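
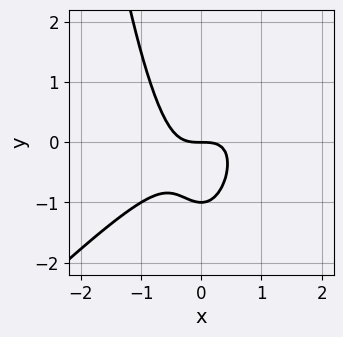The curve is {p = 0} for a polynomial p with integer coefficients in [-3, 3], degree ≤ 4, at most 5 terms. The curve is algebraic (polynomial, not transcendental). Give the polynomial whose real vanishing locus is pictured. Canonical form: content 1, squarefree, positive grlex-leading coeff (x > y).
1. Degree: the shape is more complex than any degree-2 curve, so deg p = 3.
2. Against the integer gridlines: the y-axis gridline crossings are at y ∈ {-1, 0}; it meets the x-axis at x = 0 (among the integer gridlines).
3. Assembling these constraints gives the stated polynomial.

3*x^3 - 3*x^2*y + 2*y^2 + 2*y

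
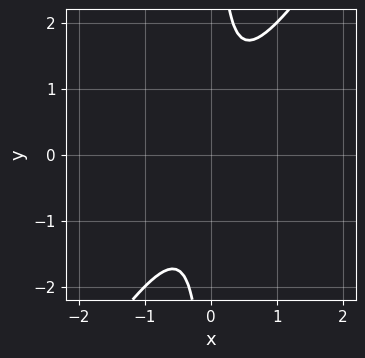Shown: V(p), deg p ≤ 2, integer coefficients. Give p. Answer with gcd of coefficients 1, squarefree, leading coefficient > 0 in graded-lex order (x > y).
3*x^2 - 2*x*y + 1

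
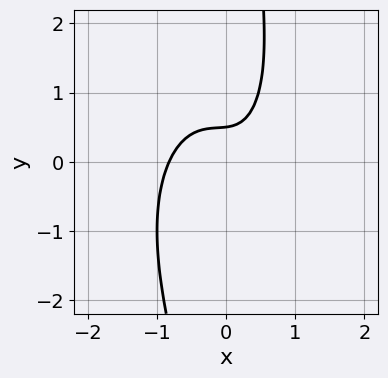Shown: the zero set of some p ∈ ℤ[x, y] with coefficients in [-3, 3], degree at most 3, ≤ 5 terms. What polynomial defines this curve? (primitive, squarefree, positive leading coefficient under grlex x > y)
3*x^3 + x*y^2 + x^2 - 2*y + 1

First, the degree is 3 — a generic line meets the curve in up to 3 points.
Finally, putting this together gives p.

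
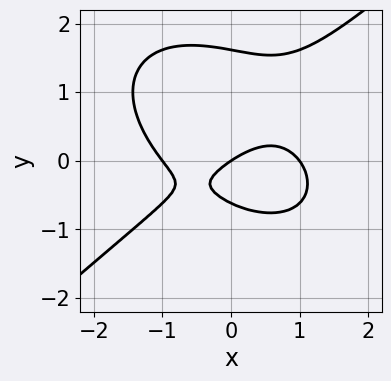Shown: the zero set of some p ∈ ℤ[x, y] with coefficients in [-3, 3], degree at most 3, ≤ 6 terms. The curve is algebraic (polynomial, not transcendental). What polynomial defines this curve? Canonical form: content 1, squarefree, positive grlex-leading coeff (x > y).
2*x^3 - 3*y^3 + 3*y^2 - 2*x + 3*y

(a) The degree is 3 — the shape is more complex than any degree-2 curve.
(b) Against the integer gridlines: among the integer gridlines, it crosses the x-axis at x ∈ {-1, 0, 1}; it meets the y-axis at y = 0 (among the integer gridlines).
(c) The integer polynomial consistent with all of this is the stated p.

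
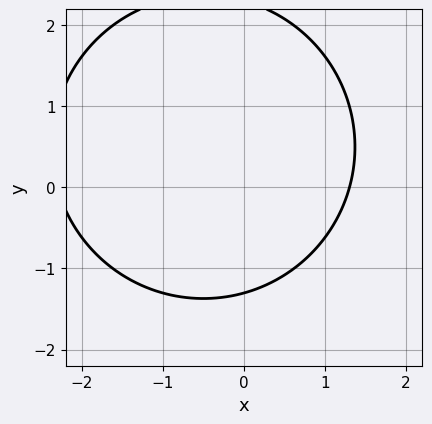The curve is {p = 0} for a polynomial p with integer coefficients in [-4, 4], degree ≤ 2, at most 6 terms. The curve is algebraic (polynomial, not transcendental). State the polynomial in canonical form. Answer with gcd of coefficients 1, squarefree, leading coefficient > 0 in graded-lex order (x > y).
x^2 + y^2 + x - y - 3

Degree: the shape is more complex than any degree-1 curve, so deg p = 2.
Putting this together gives p.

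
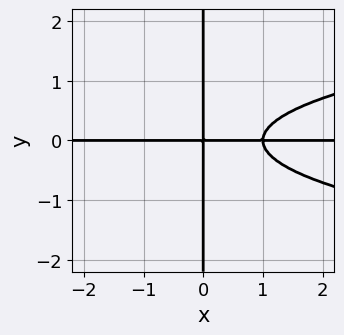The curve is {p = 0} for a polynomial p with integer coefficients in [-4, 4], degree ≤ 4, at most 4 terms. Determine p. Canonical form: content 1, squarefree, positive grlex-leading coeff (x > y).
2*x*y^3 - x^2*y + x*y

First, deg p = 4. No degree-3 curve has this shape.
Then, against the integer gridlines: the visible y-axis segment lies entirely on the curve; every point of the x-axis in the box is on the curve.
Finally, solving for integer coefficients yields p as stated.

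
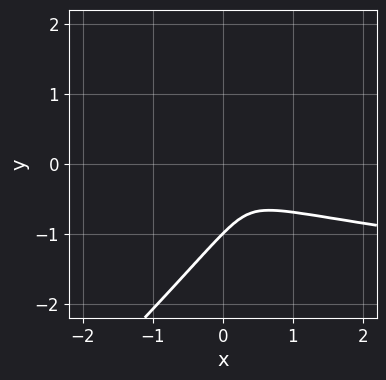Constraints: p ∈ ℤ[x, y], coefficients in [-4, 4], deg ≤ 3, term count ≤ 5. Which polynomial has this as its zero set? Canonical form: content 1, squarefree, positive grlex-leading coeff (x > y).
First, degree: a generic line meets the curve in up to 3 points, so deg p = 3.
Then, reading off the gridlines: one y-axis crossing is at y = -1.
Finally, putting this together gives p.

3*x*y^2 - 3*y^3 - x^2 - 3*y^2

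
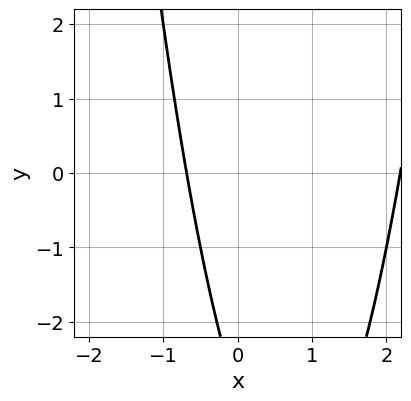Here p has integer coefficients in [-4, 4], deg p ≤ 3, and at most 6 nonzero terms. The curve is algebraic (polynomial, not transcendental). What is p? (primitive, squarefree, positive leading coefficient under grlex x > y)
2*x^2 - 3*x - y - 3

1. The degree is 2 — the shape is more complex than any degree-1 curve.
2. From the axis intercepts and sections: the curve avoids every integer y-axis point in the box.
3. Solving for integer coefficients yields p as stated.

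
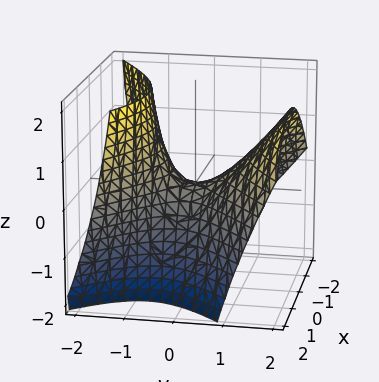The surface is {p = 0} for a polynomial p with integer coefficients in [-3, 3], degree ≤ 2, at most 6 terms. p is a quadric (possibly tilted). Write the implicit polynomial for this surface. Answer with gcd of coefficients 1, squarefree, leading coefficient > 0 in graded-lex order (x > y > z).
2*x^2 - x*z - 3*y^2 + 2*y*z + 3*z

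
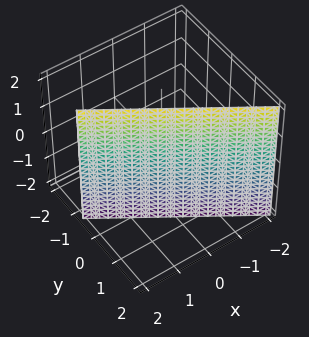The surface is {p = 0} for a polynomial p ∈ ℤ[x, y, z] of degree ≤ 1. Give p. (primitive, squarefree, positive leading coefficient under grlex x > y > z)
deg p = 1. The surface is flat (a plane).
From the axis intercepts and sections: one x-axis crossing is at x = 1; the surface avoids every integer z-axis point in the box.
These observations pin down the coefficients.

2*x + 3*y - 2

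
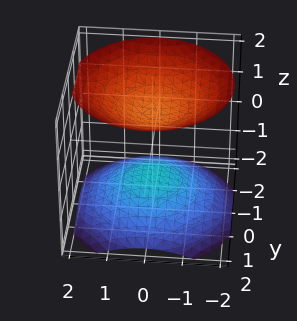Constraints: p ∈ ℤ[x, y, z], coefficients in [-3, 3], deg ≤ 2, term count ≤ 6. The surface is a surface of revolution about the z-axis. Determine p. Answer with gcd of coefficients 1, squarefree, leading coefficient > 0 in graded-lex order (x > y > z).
(a) I count 2 distinct pieces. They look like related sheets of one shape, so recover p as a whole.
(b) deg p = 2. The shape is more complex than any degree-1 surface.
(c) By symmetry, the z-axis is an axis of rotation, so x and y enter only as x² + y².
(d) Observable constraints: the z-axis gridline crossings are at z ∈ {-1, 1}; it misses every integer gridline on the y-axis; no x-intercept at any integer in the box.
(e) Putting this together gives p.

2*x^2 + 2*y^2 - 3*z^2 + 3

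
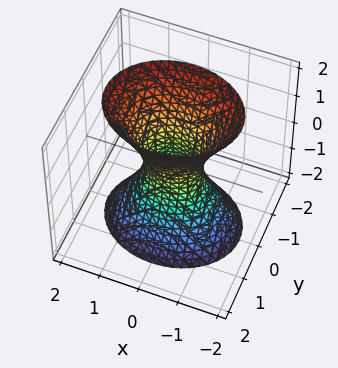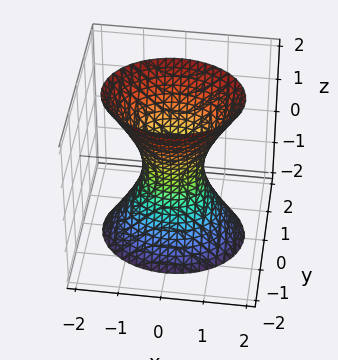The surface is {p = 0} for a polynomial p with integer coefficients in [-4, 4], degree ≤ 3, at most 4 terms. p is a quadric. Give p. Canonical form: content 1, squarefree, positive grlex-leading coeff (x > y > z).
2*x^2 + 3*y^2 - z^2 - 1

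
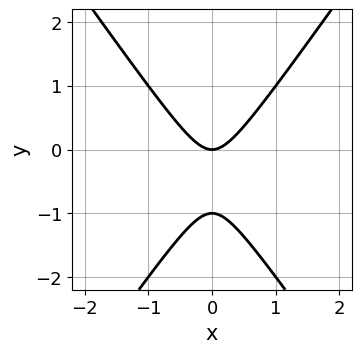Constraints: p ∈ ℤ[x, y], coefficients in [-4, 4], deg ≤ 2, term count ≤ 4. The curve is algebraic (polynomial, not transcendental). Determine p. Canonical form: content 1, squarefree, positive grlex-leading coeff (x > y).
2*x^2 - y^2 - y

1. The degree is 2 — a generic line meets the curve in up to 2 points.
2. Symmetries: it's symmetric under x → −x, forcing even powers of x.
3. Checking where it meets the axes: it crosses the x-axis at the gridline x = 0; the y-axis gridline crossings are at y ∈ {-1, 0}.
4. The integer polynomial consistent with all of this is the stated p.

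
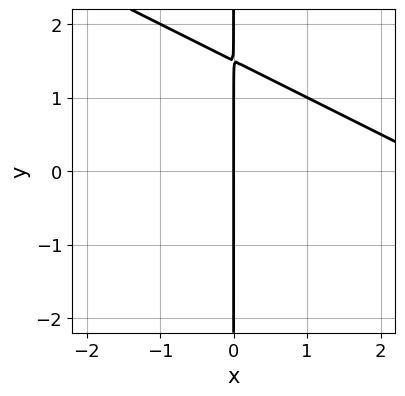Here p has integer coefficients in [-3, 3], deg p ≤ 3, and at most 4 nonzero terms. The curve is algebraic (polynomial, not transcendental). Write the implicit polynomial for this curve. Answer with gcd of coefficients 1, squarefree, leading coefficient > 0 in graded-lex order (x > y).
x^2 + 2*x*y - 3*x

1. The degree is 2 — the shape is more complex than any degree-1 curve.
2. Observable constraints: every point of the y-axis in the box is on the curve; one x-axis crossing is at x = 0.
3. The integer polynomial consistent with all of this is the stated p.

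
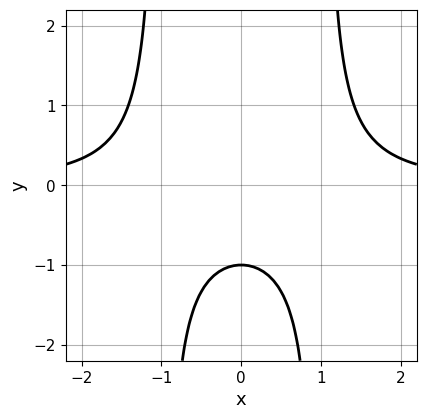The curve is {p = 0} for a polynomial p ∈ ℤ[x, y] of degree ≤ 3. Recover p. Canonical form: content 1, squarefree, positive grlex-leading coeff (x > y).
x^2*y - y - 1

First, deg p = 3. No degree-2 curve has this shape.
Then, symmetries: the x ↦ −x reflection is a symmetry, so x appears only in even powers.
Next, checking where it meets the axes: it crosses the y-axis at the gridline y = -1; no x-intercept at any integer in the box.
Finally, matching integer coefficients to the picture gives p.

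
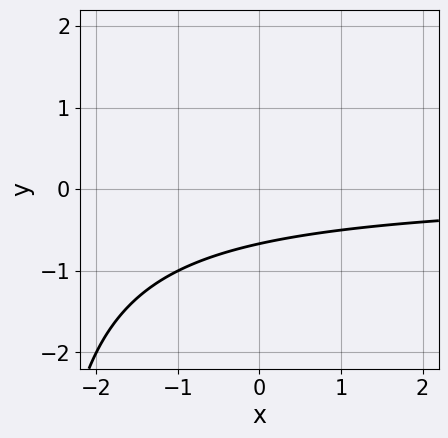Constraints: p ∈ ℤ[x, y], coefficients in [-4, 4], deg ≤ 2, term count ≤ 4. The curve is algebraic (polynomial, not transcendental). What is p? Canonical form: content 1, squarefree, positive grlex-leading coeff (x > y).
Degree: the shape is more complex than any degree-1 curve, so deg p = 2.
Checking where it meets the axes: the curve avoids every integer x-axis point in the box.
Assembling these constraints gives the stated polynomial.

x*y + 3*y + 2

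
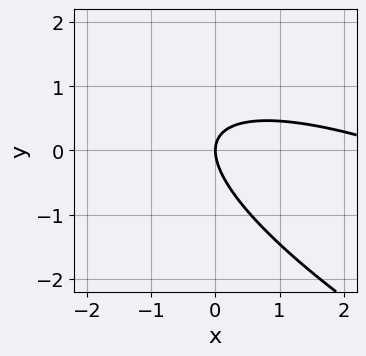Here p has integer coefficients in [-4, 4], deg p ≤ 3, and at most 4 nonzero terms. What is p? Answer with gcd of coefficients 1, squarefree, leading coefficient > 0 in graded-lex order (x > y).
First, the degree is 2 — no degree-1 curve has this shape.
Then, checking where it meets the axes: one x-axis crossing is at x = 0; one y-axis crossing is at y = 0.
Finally, these observations pin down the coefficients.

x^2 + 3*x*y + 3*y^2 - 3*x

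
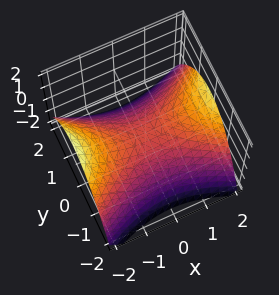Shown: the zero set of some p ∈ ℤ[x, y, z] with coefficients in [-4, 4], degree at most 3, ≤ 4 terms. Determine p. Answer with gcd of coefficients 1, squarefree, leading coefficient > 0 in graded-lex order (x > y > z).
x^2 - 2*y^2 - 3*z

Degree: a saddle surface; a quadric, so deg p = 2.
Symmetries: the x ↦ −x reflection is a symmetry, so x appears only in even powers; it's symmetric under y → −y, forcing even powers of y.
Checking where it meets the axes: it meets the y-axis at y = 0 (among the integer gridlines); it meets the z-axis at z = 0 (among the integer gridlines); it crosses the x-axis at the gridline x = 0.
Assembling these constraints gives the stated polynomial.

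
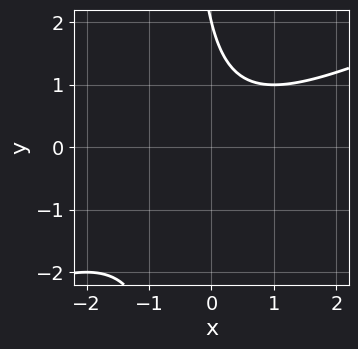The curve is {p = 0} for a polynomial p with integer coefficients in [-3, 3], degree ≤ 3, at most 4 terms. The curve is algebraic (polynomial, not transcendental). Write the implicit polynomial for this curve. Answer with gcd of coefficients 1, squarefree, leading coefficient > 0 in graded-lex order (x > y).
(a) deg p = 2.
(b) Reading off the gridlines: it misses every integer gridline on the x-axis; it meets the y-axis at y = 2 (among the integer gridlines).
(c) Putting this together gives p.

x^2 - 2*x*y - y + 2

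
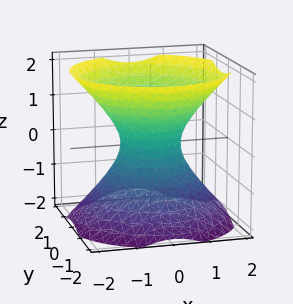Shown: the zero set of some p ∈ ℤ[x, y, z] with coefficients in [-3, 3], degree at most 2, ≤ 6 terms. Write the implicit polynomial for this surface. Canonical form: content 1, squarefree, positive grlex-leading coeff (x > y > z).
3*x^2 + 3*y^2 - 3*z^2 - 2

The degree is 2 — an hourglass — one-sheet hyperboloid; a quadric.
By symmetry, the z-axis is an axis of rotation, so x and y enter only as x² + y²; it's symmetric under z → −z, forcing even powers of z.
From the visible intercepts: the surface avoids every integer z-axis point in the box; a circular section at z = -1 has radius between 1 and 2.
These observations pin down the coefficients.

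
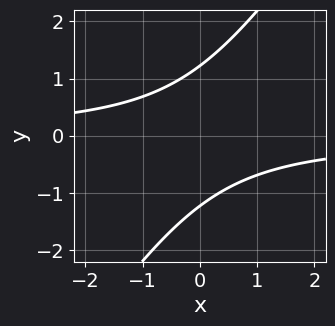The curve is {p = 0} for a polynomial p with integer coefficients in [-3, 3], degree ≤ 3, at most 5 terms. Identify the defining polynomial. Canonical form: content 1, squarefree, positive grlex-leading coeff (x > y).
3*x*y - 2*y^2 + 3

(a) deg p = 2. A generic line meets the curve in up to 2 points.
(b) From the axis intercepts and sections: it misses every integer gridline on the x-axis.
(c) Assembling these constraints gives the stated polynomial.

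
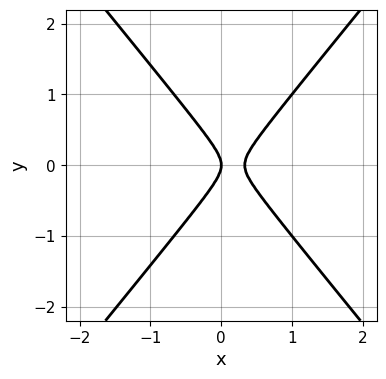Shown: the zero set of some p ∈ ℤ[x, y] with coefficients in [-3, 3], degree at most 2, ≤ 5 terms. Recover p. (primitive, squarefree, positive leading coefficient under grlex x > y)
First, the degree is 2 — no degree-1 curve has this shape.
Then, symmetries: the y ↦ −y reflection is a symmetry, so y appears only in even powers.
Next, observable constraints: it crosses the x-axis at the gridline x = 0; it crosses the y-axis at the gridline y = 0.
Finally, fitting integer coefficients to these (and the overall shape) gives p.

3*x^2 - 2*y^2 - x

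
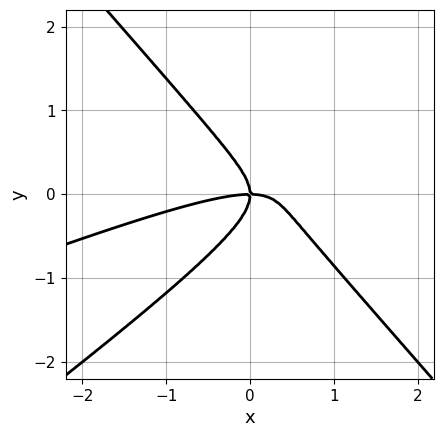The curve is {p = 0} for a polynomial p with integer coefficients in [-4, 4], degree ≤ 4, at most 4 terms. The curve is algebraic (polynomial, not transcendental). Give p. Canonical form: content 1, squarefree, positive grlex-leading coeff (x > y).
Degree: a generic line meets the curve in up to 3 points, so deg p = 3.
From the axis intercepts and sections: it crosses the y-axis at the gridline y = 0; one x-axis crossing is at x = 0.
Fitting integer coefficients to these (and the overall shape) gives p.

x^3 - 3*x^2*y + 3*y^3 + 2*x*y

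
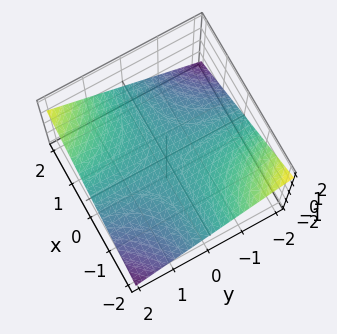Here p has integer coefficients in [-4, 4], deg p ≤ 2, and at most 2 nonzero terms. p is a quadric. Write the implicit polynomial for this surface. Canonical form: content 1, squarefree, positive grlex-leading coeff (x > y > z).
x*y - 3*z

1. The degree is 2 — a hyperbolic paraboloid; a quadric.
2. Checking where it meets the axes: every point of the y-axis in the box is on the surface; every point of the x-axis in the box is on the surface; one z-axis crossing is at z = 0.
3. These observations pin down the coefficients.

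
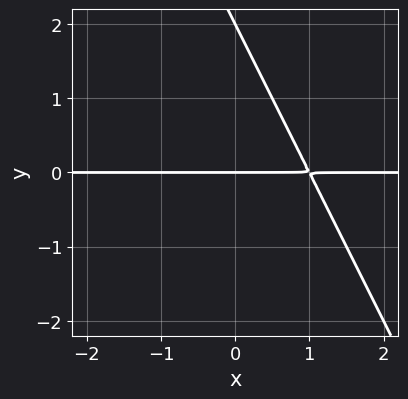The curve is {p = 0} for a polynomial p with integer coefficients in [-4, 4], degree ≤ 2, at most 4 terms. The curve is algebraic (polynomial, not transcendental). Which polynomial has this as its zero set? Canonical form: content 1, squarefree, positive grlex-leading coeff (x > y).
First, degree: no degree-1 curve has this shape, so deg p = 2.
Next, from the visible intercepts: the y-axis gridline crossings are at y ∈ {0, 2}; every point of the x-axis in the box is on the curve.
Finally, solving for integer coefficients yields p as stated.

2*x*y + y^2 - 2*y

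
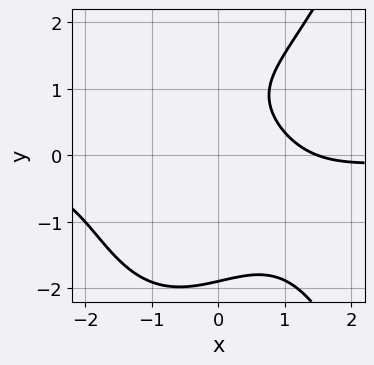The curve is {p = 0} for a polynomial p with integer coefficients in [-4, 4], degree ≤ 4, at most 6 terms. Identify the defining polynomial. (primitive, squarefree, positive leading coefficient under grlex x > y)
x^3*y - y^3 + 2*x + 2*y - 3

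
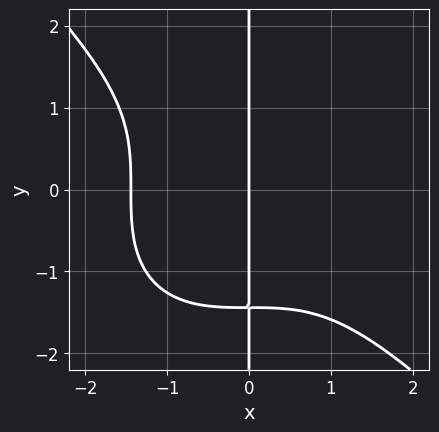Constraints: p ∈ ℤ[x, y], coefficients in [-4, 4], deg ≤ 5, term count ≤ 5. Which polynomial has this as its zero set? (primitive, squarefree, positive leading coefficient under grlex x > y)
x^4 + x*y^3 + 3*x

1. deg p = 4. A generic line meets the curve in up to 4 points.
2. Against the integer gridlines: the visible y-axis segment lies entirely on the curve; it crosses the x-axis at the gridline x = 0.
3. Assembling these constraints gives the stated polynomial.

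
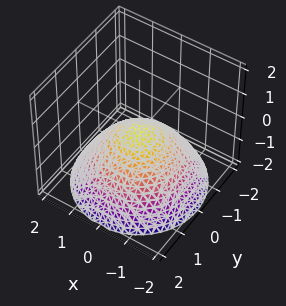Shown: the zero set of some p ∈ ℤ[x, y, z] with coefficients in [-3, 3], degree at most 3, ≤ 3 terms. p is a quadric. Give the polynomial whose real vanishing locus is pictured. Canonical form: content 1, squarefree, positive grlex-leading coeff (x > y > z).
First, the degree is 2 — a paraboloid; a quadric.
Next, symmetries: the surface is invariant under rotation about z: p = q(x² + y², z).
Next, reading off the gridlines: it meets the z-axis at z = 0 (among the integer gridlines); one y-axis crossing is at y = 0.
Finally, fitting integer coefficients to these (and the overall shape) gives p.

x^2 + y^2 + 2*z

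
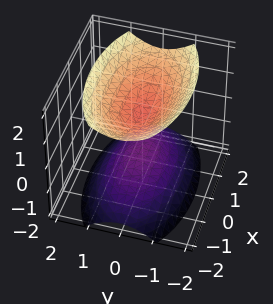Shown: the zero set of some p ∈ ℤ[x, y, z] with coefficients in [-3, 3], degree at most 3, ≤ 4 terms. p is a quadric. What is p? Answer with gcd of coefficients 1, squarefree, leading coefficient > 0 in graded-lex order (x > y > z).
x^2 + 3*y^2 - 2*z^2 + 1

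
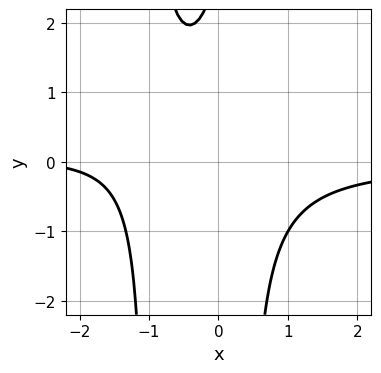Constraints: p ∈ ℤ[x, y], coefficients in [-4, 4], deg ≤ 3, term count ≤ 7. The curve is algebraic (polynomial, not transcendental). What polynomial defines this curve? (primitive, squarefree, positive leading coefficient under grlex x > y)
Degree: a generic line meets the curve in up to 3 points, so deg p = 3.
Checking where it meets the axes: the curve avoids every integer x-axis point in the box; the curve avoids every integer y-axis point in the box.
Putting this together gives p.

3*x^2*y + 2*x*y + x - y + 3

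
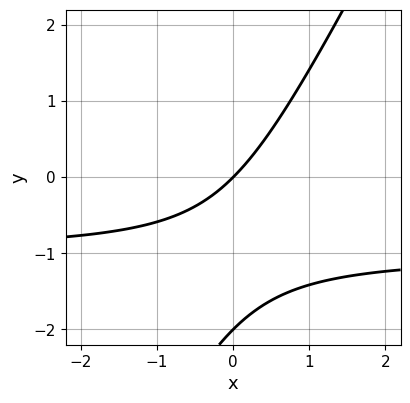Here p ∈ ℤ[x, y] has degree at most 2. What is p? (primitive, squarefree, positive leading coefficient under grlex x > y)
2*x*y - y^2 + 2*x - 2*y

(a) deg p = 2. No degree-1 curve has this shape.
(b) Reading off the gridlines: among the integer gridlines, it crosses the y-axis at y ∈ {-2, 0}; it crosses the x-axis at the gridline x = 0.
(c) Matching integer coefficients to the picture gives p.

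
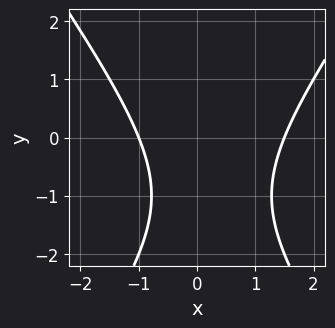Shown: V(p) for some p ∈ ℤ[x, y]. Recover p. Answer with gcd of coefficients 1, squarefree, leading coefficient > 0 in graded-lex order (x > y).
2*x^2 - y^2 - x - 2*y - 3

1. The degree is 2 — no degree-1 curve has this shape.
2. Checking where it meets the axes: it crosses the x-axis at the gridline x = -1; the curve avoids every integer y-axis point in the box.
3. The integer polynomial consistent with all of this is the stated p.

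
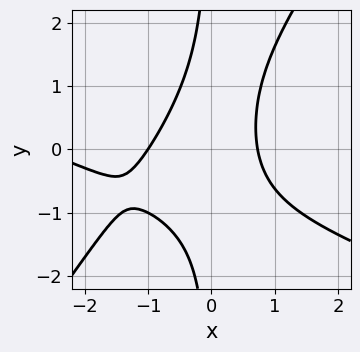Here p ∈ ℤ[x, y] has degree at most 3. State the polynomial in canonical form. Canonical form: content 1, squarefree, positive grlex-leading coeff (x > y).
x^3 + 2*x^2*y - 2*x*y^2 + 3*x^2 - 2

First, degree: no degree-2 curve has this shape, so deg p = 3.
Next, against the integer gridlines: one x-axis crossing is at x = -1; no y-intercept at any integer in the box.
Finally, fitting integer coefficients to these (and the overall shape) gives p.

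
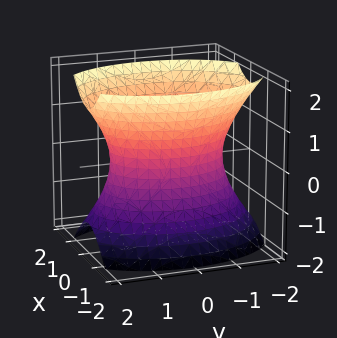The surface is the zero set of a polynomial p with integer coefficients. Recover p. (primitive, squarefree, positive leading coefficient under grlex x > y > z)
2*x^2 + y^2 - z^2 - 2

The degree is 2 — one connected sheet with a waist; a quadric.
Symmetries: the y ↦ −y reflection is a symmetry, so y appears only in even powers; the x ↦ −x reflection is a symmetry, so x appears only in even powers; the z ↦ −z reflection is a symmetry, so z appears only in even powers.
Against the integer gridlines: among the integer gridlines, it crosses the x-axis at x ∈ {-1, 1}; it misses every integer gridline on the z-axis.
Together with the visible shape, these determine p as stated.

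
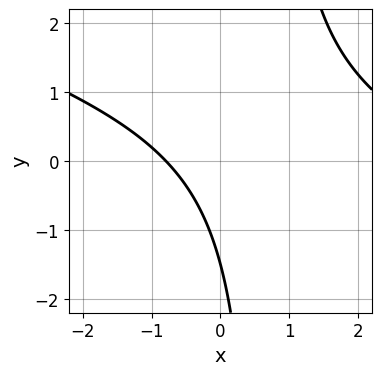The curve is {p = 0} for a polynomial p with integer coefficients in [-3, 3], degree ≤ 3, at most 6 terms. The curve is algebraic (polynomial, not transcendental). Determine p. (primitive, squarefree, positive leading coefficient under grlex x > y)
x^2 + 3*x*y - 3*x - 2*y - 3

First, degree: no degree-1 curve has this shape, so deg p = 2.
Finally, the integer polynomial consistent with all of this is the stated p.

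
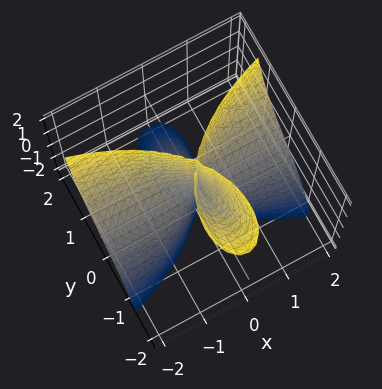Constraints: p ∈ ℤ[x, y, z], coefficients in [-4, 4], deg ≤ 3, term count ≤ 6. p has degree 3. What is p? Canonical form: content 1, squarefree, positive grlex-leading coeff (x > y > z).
3*x^2*y - 3*x^2*z + 2*y^3 + 2*y^2*z

First, the picture has 3 separate pieces. They look like related sheets of one shape, so recover p as a whole.
Then, degree: no degree-2 surface has this shape, so deg p = 3.
Next, from the visible intercepts: it meets the y-axis at y = 0 (among the integer gridlines); the visible z-axis segment lies entirely on the surface; every point of the x-axis in the box is on the surface.
Finally, fitting integer coefficients to these (and the overall shape) gives p.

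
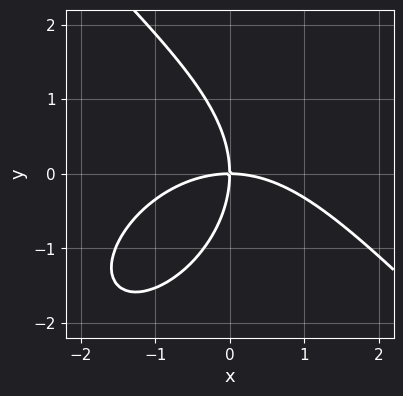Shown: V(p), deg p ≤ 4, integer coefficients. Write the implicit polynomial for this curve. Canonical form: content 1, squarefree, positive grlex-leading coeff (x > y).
1. deg p = 3. The shape is more complex than any degree-2 curve.
2. From the visible intercepts: one x-axis crossing is at x = 0; one y-axis crossing is at y = 0.
3. Assembling these constraints gives the stated polynomial.

x^3 + y^3 + 3*x*y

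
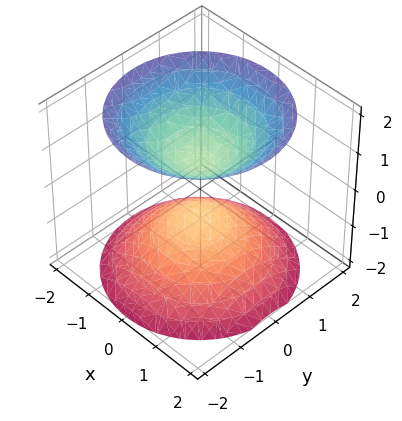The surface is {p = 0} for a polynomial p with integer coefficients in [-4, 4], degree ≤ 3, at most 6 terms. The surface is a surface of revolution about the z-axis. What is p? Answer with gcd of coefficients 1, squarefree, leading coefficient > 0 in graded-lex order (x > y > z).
2*x^2 + 2*y^2 - 2*z^2 + 1

1. The picture has 2 separate pieces. They look like related sheets of one shape, so recover p as a whole.
2. The degree is 2 — a generic line meets the surface in up to 2 points.
3. Symmetries: every cross-section ⟂ z is a circle, so x, y appear only via x² + y².
4. From the visible intercepts: no y-intercept at any integer in the box; a circular section at z = 2 has radius between 1 and 2; the surface avoids every integer x-axis point in the box.
5. These observations pin down the coefficients.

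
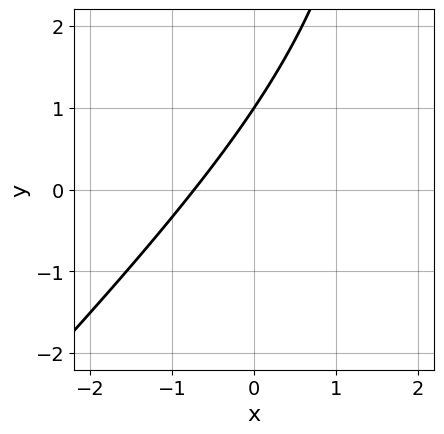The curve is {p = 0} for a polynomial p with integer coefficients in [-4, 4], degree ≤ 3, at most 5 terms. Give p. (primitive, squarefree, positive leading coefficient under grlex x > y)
First, deg p = 2.
Then, from the axis intercepts and sections: it crosses the y-axis at the gridline y = 1.
Finally, these observations pin down the coefficients.

x^2 - x*y - 2*x + 2*y - 2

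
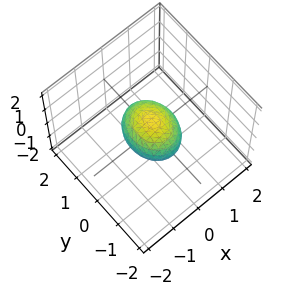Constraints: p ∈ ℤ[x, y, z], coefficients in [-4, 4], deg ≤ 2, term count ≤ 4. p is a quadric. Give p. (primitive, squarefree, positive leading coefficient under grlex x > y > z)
Degree: bounded and convex; a quadric, so deg p = 2.
Symmetries: mirror symmetry z ↦ −z ⇒ only even powers of z; mirror symmetry x ↦ −x ⇒ only even powers of x; mirror symmetry y ↦ −y ⇒ only even powers of y.
From the visible intercepts: the y-axis gridline crossings are at y ∈ {-1, 1}.
Matching integer coefficients to the picture gives p.

3*x^2 + 2*y^2 + 3*z^2 - 2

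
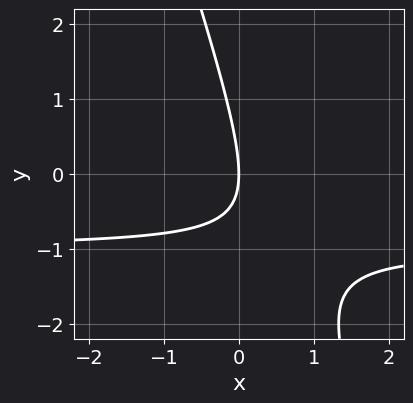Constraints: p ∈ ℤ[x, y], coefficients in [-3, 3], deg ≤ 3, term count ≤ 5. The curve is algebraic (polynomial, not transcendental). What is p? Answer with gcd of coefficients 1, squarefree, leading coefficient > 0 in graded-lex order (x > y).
3*x*y + y^2 + 3*x

The degree is 2 — no degree-1 curve has this shape.
Observable constraints: it crosses the y-axis at the gridline y = 0; it crosses the x-axis at the gridline x = 0.
Fitting integer coefficients to these (and the overall shape) gives p.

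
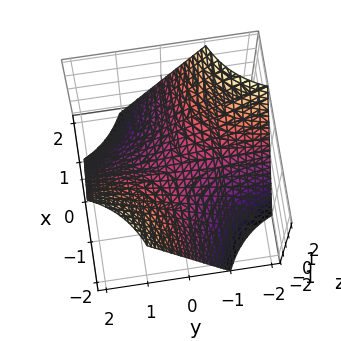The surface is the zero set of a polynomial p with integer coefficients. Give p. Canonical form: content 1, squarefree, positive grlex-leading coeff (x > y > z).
x*y + z

1. deg p = 2. A saddle surface; a quadric.
2. From the visible intercepts: every point of the y-axis in the box is on the surface; every point of the x-axis in the box is on the surface.
3. Putting this together gives p.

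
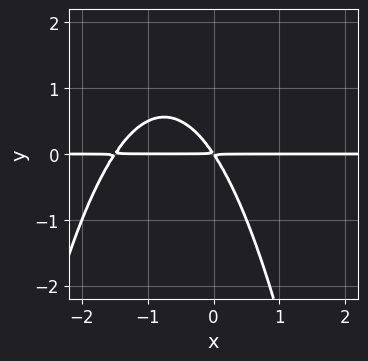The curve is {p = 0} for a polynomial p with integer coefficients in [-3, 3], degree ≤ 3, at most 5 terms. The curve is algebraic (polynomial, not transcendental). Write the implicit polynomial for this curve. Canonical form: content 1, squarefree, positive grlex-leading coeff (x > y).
2*x^2*y + 3*x*y + 2*y^2

First, deg p = 3.
Next, against the integer gridlines: every point of the x-axis in the box is on the curve.
Finally, fitting integer coefficients to these (and the overall shape) gives p.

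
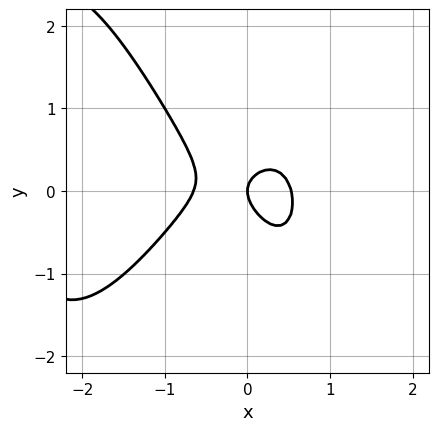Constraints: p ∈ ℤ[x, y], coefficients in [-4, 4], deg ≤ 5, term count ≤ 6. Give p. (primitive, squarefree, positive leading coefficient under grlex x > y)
x^4 + 3*x^3 + x*y + 2*y^2 - x

(a) Degree: a generic line meets the curve in up to 4 points, so deg p = 4.
(b) Observable constraints: it meets the y-axis at y = 0 (among the integer gridlines); it crosses the x-axis at the gridline x = 0.
(c) Matching integer coefficients to the picture gives p.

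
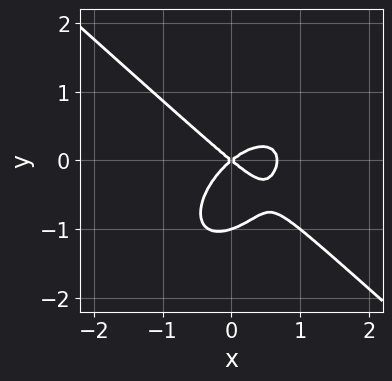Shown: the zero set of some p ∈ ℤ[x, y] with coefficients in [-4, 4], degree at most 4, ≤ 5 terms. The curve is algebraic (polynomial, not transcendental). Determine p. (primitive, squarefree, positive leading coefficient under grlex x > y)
3*x^3 - x*y^2 + 3*y^3 - 2*x^2 + 3*y^2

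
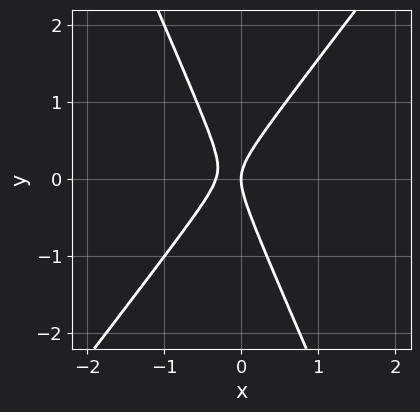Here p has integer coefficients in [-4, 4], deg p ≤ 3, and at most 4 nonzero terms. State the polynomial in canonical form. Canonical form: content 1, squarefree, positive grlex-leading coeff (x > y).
3*x^2 - x*y - y^2 + x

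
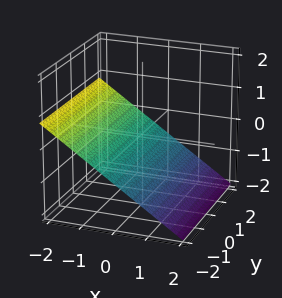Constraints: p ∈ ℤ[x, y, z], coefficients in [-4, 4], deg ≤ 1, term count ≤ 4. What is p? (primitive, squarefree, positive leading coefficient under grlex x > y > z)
The degree is 1 — every cross-section is a straight line — this is a plane.
Observable constraints: no y-intercept at any integer in the box; it crosses the x-axis at the gridline x = -1.
Together with the visible shape, these determine p as stated.

2*x + 3*z + 2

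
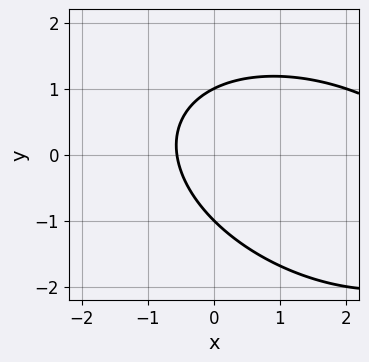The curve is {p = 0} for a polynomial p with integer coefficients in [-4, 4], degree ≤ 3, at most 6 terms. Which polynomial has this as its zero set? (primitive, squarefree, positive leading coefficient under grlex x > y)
First, the degree is 2 — a generic line meets the curve in up to 2 points.
Then, checking where it meets the axes: the y-axis gridline crossings are at y ∈ {-1, 1}.
Finally, these observations pin down the coefficients.

x^2 + x*y + 2*y^2 - 3*x - 2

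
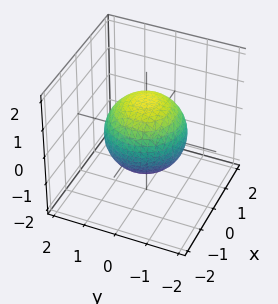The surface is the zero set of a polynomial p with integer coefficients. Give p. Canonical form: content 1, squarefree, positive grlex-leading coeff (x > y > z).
1. The degree is 2 — bounded and convex; a quadric.
2. Symmetries: the z ↦ −z reflection is a symmetry, so z appears only in even powers; the surface is invariant under rotation about z: p = q(x² + y², z).
3. Against the integer gridlines: a circular section at z = -1 has radius between 0 and 1.
4. Matching integer coefficients to the picture gives p.

2*x^2 + 2*y^2 + 2*z^2 - 3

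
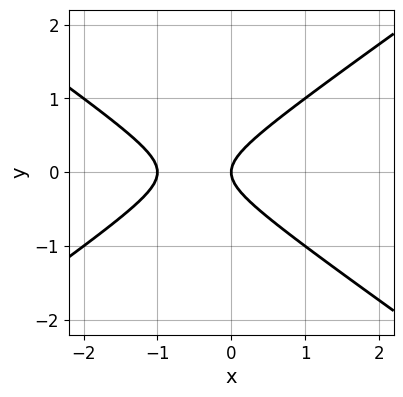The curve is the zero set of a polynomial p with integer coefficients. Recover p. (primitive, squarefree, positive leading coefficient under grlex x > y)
deg p = 2.
Symmetries: mirror symmetry y ↦ −y ⇒ only even powers of y.
Reading off the gridlines: it crosses the y-axis at the gridline y = 0; the x-axis gridline crossings are at x ∈ {-1, 0}.
Matching integer coefficients to the picture gives p.

x^2 - 2*y^2 + x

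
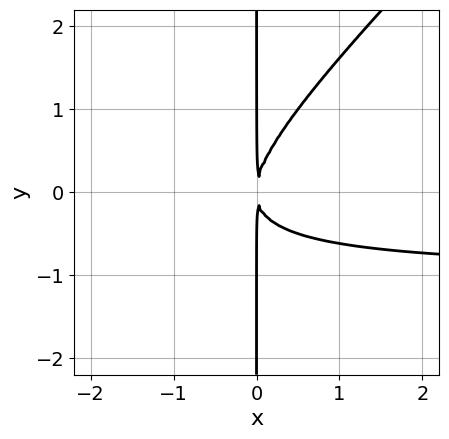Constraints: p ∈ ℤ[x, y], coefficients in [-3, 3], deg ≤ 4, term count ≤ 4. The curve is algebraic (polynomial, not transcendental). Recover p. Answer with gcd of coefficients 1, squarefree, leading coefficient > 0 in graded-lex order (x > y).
The degree is 3 — no degree-2 curve has this shape.
From the axis intercepts and sections: every point of the y-axis in the box is on the curve.
Solving for integer coefficients yields p as stated.

x^2*y - x*y^2 + x^2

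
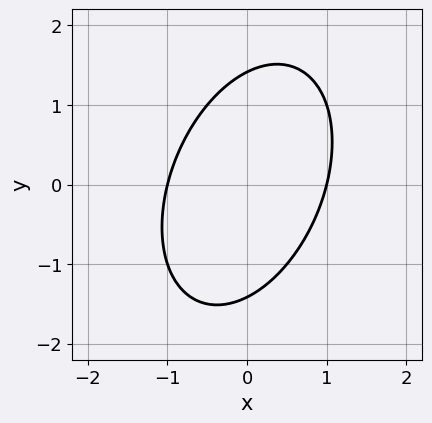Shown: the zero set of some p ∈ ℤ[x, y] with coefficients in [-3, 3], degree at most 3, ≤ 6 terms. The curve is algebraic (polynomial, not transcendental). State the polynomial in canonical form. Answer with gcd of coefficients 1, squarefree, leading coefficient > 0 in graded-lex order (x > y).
(a) deg p = 2. A generic line meets the curve in up to 2 points.
(b) From the axis intercepts and sections: among the integer gridlines, it crosses the x-axis at x ∈ {-1, 1}.
(c) Putting this together gives p.

2*x^2 - x*y + y^2 - 2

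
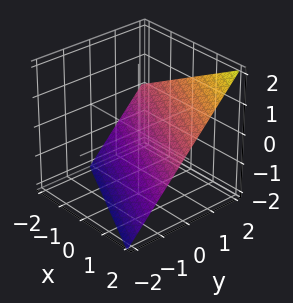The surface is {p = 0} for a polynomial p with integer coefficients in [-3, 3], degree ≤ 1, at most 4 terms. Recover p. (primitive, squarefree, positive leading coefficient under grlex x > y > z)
x + 2*y - 2*z - 2

First, degree: the surface is flat (a plane), so deg p = 1.
Next, from the visible intercepts: it meets the y-axis at y = 1 (among the integer gridlines); it meets the z-axis at z = -1 (among the integer gridlines).
Finally, the integer polynomial consistent with all of this is the stated p. Check: (2, 0, 0) on the x-axis lies on the surface, and p(2, 0, 0) = 0. ✓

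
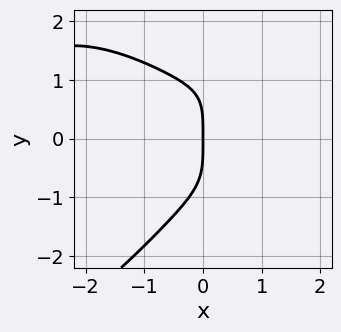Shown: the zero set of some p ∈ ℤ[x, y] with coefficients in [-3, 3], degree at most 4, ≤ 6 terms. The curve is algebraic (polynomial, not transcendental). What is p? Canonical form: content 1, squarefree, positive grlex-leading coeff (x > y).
First, degree: the shape is more complex than any degree-3 curve, so deg p = 4.
Then, observable constraints: it crosses the y-axis at the gridline y = 0; it meets the x-axis at x = 0 (among the integer gridlines).
Finally, matching integer coefficients to the picture gives p.

x^4 - x*y^3 + y^4 + 3*x^3 + 3*x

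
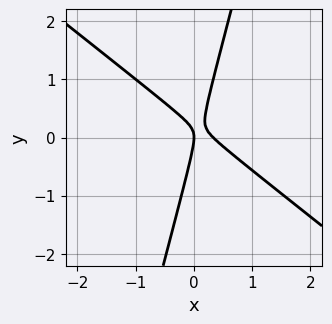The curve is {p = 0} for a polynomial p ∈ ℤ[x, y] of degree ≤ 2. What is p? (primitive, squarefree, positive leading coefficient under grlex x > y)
1. deg p = 2. The shape is more complex than any degree-1 curve.
2. Against the integer gridlines: it meets the x-axis at x = 0 (among the integer gridlines); it crosses the y-axis at the gridline y = 0.
3. Putting this together gives p.

3*x^2 + 3*x*y - y^2 - x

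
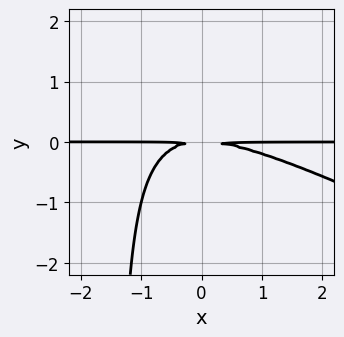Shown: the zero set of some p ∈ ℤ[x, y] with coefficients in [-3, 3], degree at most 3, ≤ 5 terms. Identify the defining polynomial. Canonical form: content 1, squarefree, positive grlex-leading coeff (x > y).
x^2*y + 2*x*y^2 + 3*y^2

Degree: a generic line meets the curve in up to 3 points, so deg p = 3.
From the visible intercepts: the visible x-axis segment lies entirely on the curve.
Assembling these constraints gives the stated polynomial.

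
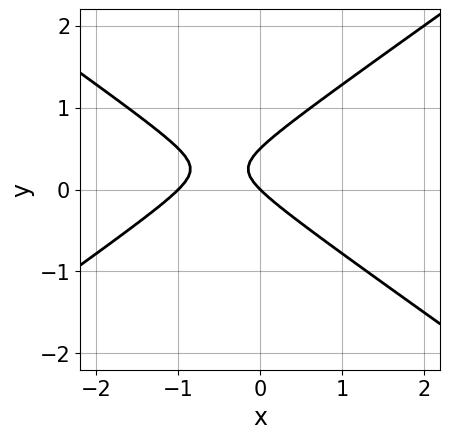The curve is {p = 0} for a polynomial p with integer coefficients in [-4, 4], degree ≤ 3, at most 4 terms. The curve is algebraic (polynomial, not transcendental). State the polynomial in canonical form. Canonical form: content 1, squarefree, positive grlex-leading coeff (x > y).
x^2 - 2*y^2 + x + y

First, degree: a generic line meets the curve in up to 2 points, so deg p = 2.
Then, observable constraints: the x-axis gridline crossings are at x ∈ {-1, 0}; it meets the y-axis at y = 0 (among the integer gridlines).
Finally, solving for integer coefficients yields p as stated.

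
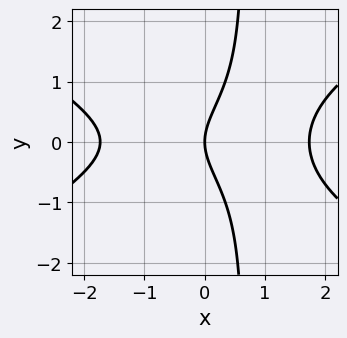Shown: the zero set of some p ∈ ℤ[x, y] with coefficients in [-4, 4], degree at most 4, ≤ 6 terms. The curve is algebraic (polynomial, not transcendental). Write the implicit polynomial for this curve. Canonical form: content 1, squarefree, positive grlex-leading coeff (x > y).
First, the degree is 3 — the shape is more complex than any degree-2 curve.
Then, symmetries: the y ↦ −y reflection is a symmetry, so y appears only in even powers.
Next, from the visible intercepts: it crosses the x-axis at the gridline x = 0; one y-axis crossing is at y = 0.
Finally, assembling these constraints gives the stated polynomial.

x^3 - 3*x*y^2 + 2*y^2 - 3*x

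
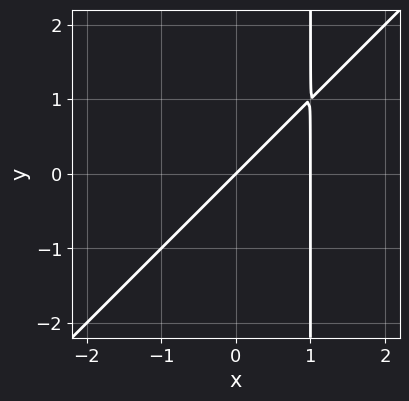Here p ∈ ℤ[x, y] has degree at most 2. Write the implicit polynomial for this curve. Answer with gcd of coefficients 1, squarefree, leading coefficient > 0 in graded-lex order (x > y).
x^2 - x*y - x + y

1. Degree: no degree-1 curve has this shape, so deg p = 2.
2. From the visible intercepts: the x-axis gridline crossings are at x ∈ {0, 1}; it crosses the y-axis at the gridline y = 0.
3. Together with the visible shape, these determine p as stated.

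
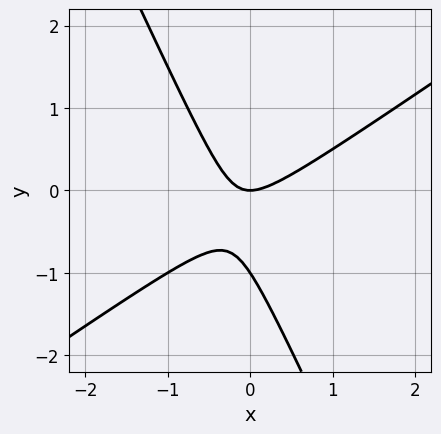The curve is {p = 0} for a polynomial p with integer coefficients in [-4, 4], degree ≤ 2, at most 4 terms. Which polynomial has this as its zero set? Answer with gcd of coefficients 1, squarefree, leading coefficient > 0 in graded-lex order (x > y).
deg p = 2.
From the axis intercepts and sections: it crosses the x-axis at the gridline x = 0; the y-axis gridline crossings are at y ∈ {-1, 0}.
These observations pin down the coefficients.

3*x^2 - 3*x*y - 2*y^2 - 2*y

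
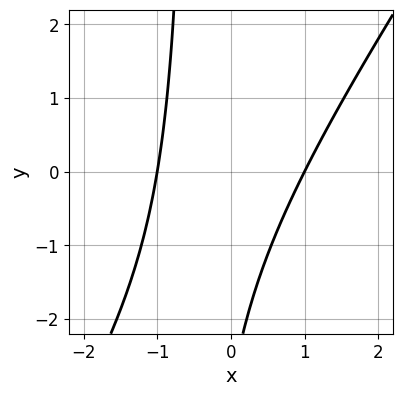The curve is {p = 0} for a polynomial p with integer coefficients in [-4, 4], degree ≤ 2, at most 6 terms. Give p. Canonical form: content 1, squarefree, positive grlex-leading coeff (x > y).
(a) The degree is 2 — the shape is more complex than any degree-1 curve.
(b) Against the integer gridlines: among the integer gridlines, it crosses the x-axis at x ∈ {-1, 1}; no y-intercept at any integer in the box.
(c) Assembling these constraints gives the stated polynomial.

3*x^2 - 2*x*y - y - 3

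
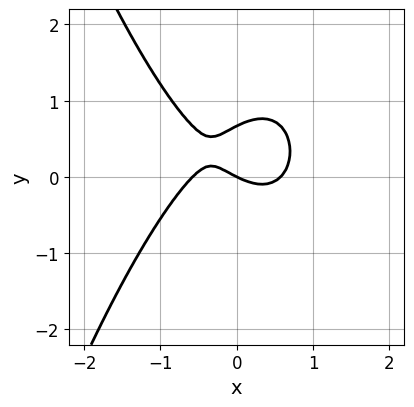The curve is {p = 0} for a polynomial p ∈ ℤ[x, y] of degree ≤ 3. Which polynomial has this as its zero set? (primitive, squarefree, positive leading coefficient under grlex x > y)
3*x^3 + 3*y^2 - x - 2*y

First, the degree is 3 — no degree-2 curve has this shape.
Next, from the axis intercepts and sections: it meets the y-axis at y = 0 (among the integer gridlines); it meets the x-axis at x = 0 (among the integer gridlines).
Finally, matching integer coefficients to the picture gives p.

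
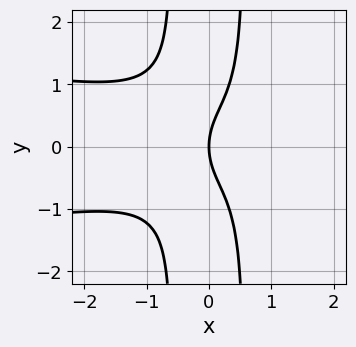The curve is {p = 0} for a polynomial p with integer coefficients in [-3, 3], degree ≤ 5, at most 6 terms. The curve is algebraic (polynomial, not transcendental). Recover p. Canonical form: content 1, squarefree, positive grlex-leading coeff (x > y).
3*x^2*y^2 + x^3 - y^2 + 2*x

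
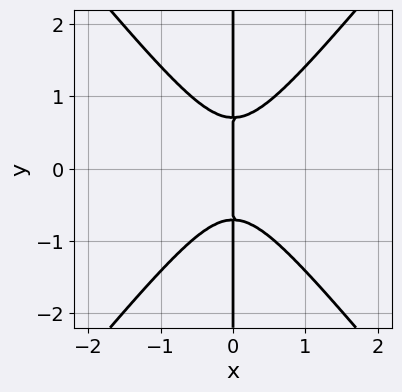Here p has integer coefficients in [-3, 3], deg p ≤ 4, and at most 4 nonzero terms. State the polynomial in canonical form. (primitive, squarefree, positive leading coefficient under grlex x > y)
Degree: a generic line meets the curve in up to 3 points, so deg p = 3.
Symmetries: it's symmetric under y → −y, forcing even powers of y.
From the visible intercepts: the visible y-axis segment lies entirely on the curve; one x-axis crossing is at x = 0.
Putting this together gives p.

3*x^3 - 2*x*y^2 + x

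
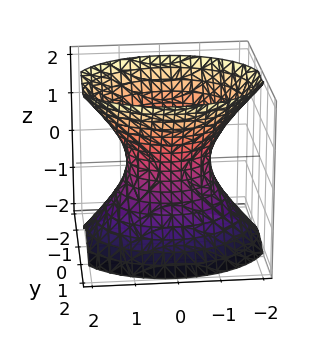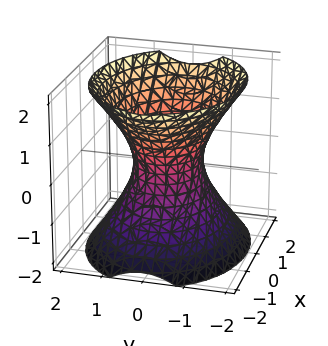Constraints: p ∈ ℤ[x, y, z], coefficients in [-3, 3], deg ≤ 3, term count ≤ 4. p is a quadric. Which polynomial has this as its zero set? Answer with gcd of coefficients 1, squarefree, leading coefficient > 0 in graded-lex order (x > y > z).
2*x^2 + 3*y^2 - 2*z^2 - 2

(a) The degree is 2 — one connected sheet with a waist; a quadric.
(b) Symmetries: the y ↦ −y reflection is a symmetry, so y appears only in even powers; the x ↦ −x reflection is a symmetry, so x appears only in even powers; mirror symmetry z ↦ −z ⇒ only even powers of z.
(c) From the visible intercepts: it misses every integer gridline on the z-axis; among the integer gridlines, it crosses the x-axis at x ∈ {-1, 1}.
(d) These observations pin down the coefficients.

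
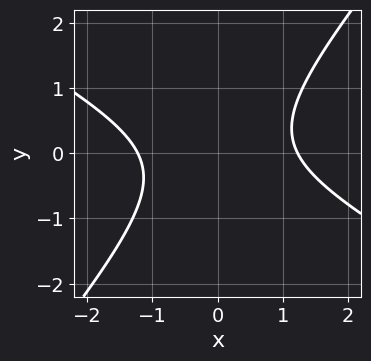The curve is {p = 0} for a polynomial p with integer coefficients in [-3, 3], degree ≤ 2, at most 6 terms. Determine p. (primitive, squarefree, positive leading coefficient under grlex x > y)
(a) Degree: the shape is more complex than any degree-1 curve, so deg p = 2.
(b) From the axis intercepts and sections: it misses every integer gridline on the y-axis.
(c) Matching integer coefficients to the picture gives p.

2*x^2 + 2*x*y - 3*y^2 - 3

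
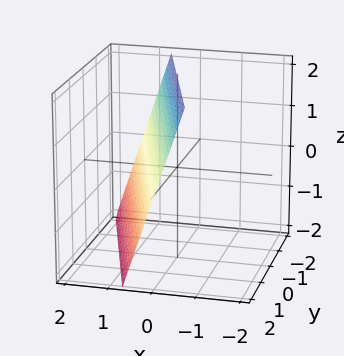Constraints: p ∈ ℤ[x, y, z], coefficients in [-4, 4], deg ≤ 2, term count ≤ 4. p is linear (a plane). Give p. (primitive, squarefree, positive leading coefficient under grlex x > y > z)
Degree: the surface is flat (a plane), so deg p = 1.
From the axis intercepts and sections: it meets the z-axis at z = 2 (among the integer gridlines); it meets the y-axis at y = 2 (among the integer gridlines).
Solving for integer coefficients yields p as stated.

3*x + y + z - 2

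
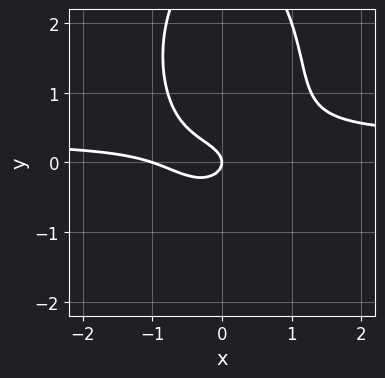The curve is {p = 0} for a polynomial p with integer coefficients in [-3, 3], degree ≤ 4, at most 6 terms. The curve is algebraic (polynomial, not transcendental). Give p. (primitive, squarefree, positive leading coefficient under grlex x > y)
3*x^2*y + y^3 - x^2 - 3*y^2 - x

First, the degree is 3 — no degree-2 curve has this shape.
Then, reading off the gridlines: the x-axis gridline crossings are at x ∈ {-1, 0}; it meets the y-axis at y = 0 (among the integer gridlines).
Finally, fitting integer coefficients to these (and the overall shape) gives p.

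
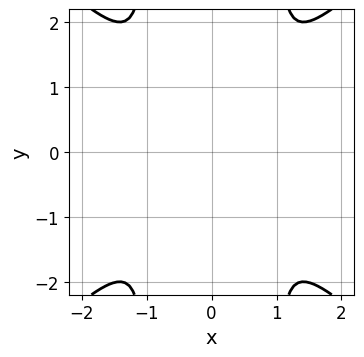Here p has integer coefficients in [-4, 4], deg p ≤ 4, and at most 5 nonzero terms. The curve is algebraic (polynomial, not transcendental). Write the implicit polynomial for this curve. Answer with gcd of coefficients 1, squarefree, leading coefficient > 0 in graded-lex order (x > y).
(a) The degree is 4 — the shape is more complex than any degree-3 curve.
(b) Symmetries: the y ↦ −y reflection is a symmetry, so y appears only in even powers; mirror symmetry x ↦ −x ⇒ only even powers of x.
(c) Matching integer coefficients to the picture gives p.

x^4 - x^2*y^2 + y^2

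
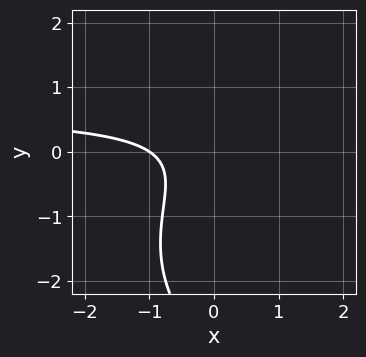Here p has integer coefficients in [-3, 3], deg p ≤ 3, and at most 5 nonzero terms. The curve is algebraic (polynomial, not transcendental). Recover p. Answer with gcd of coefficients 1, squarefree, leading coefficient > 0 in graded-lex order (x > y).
1. deg p = 3.
2. From the axis intercepts and sections: it misses every integer gridline on the y-axis; it meets the x-axis at x = -1 (among the integer gridlines).
3. These observations pin down the coefficients.

y^3 - 3*x*y + 3*y^2 + 2*x + 2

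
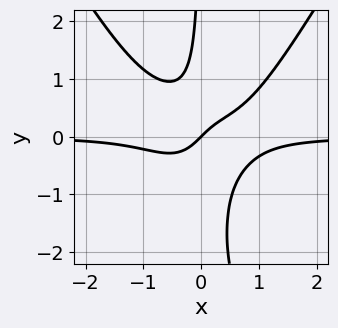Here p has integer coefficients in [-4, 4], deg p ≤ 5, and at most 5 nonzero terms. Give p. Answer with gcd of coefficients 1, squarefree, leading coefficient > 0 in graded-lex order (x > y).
First, degree: the shape is more complex than any degree-3 curve, so deg p = 4.
Then, checking where it meets the axes: one y-axis crossing is at y = 0; one x-axis crossing is at x = 0.
Finally, these observations pin down the coefficients.

3*x^3*y - x*y^3 - 3*x*y^2 + x - y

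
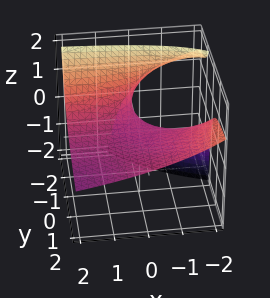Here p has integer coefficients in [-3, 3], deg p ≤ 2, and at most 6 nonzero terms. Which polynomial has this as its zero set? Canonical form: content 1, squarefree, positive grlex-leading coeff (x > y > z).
x*y + x*z + 2*y*z + 3*z

deg p = 2. No degree-1 surface has this shape.
Checking where it meets the axes: the visible x-axis segment lies entirely on the surface; every point of the y-axis in the box is on the surface; one z-axis crossing is at z = 0.
These observations pin down the coefficients.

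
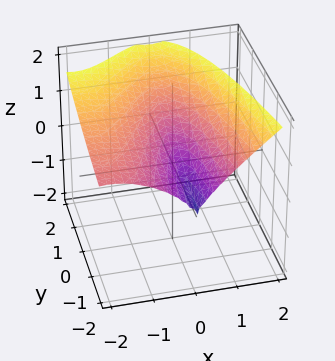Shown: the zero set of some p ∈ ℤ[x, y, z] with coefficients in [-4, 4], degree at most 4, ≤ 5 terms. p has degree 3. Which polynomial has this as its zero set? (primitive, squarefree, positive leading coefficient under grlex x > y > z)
x^3 + y*z^2 - 2*z^3 + 3*x^2 + 2*z^2

1. The degree is 3 — no degree-2 surface has this shape.
2. Against the integer gridlines: the visible y-axis segment lies entirely on the surface; it meets the z-axis at z = 1 (among the integer gridlines).
3. Matching integer coefficients to the picture gives p.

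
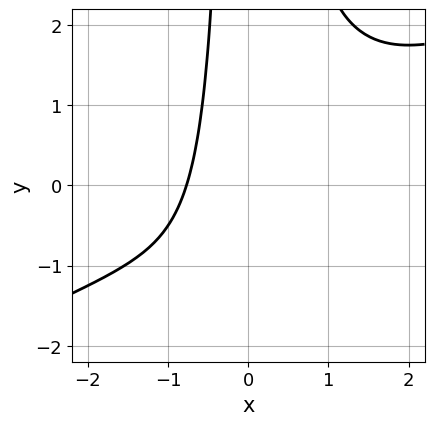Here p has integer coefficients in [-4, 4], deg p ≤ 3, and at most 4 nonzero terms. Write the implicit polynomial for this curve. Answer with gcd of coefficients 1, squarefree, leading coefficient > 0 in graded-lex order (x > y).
x^3 - 2*x^2*y + 2*x + 2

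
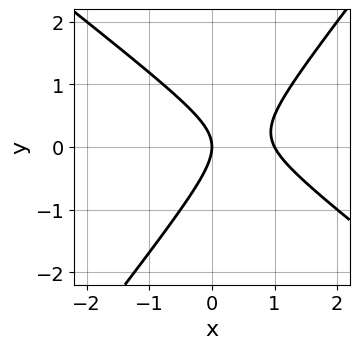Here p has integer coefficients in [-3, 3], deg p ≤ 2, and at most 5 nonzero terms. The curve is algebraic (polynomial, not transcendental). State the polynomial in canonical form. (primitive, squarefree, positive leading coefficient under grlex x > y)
Degree: a generic line meets the curve in up to 2 points, so deg p = 2.
From the axis intercepts and sections: one y-axis crossing is at y = 0; among the integer gridlines, it crosses the x-axis at x ∈ {0, 1}.
These observations pin down the coefficients.

2*x^2 + x*y - 2*y^2 - 2*x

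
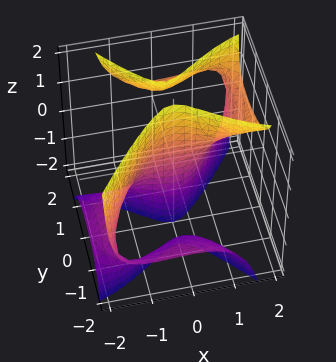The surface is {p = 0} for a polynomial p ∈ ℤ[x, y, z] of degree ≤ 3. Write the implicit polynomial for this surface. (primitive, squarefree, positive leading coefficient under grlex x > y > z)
x^3 - 2*x^2*z + 2*y^2*z - 3*y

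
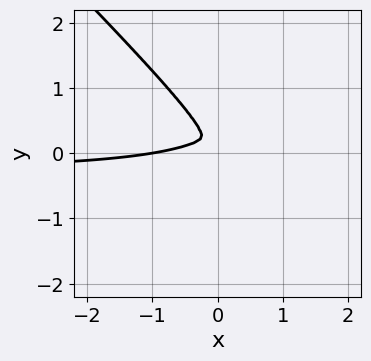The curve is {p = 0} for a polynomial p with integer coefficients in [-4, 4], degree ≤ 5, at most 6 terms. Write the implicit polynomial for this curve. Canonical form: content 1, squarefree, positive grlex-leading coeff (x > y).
1. The degree is 4 — no degree-3 curve has this shape.
2. Against the integer gridlines: it crosses the x-axis at the gridline x = -1.
3. Matching integer coefficients to the picture gives p.

3*x^3*y + 3*y^4 + x^3 - 3*x^2*y + x^2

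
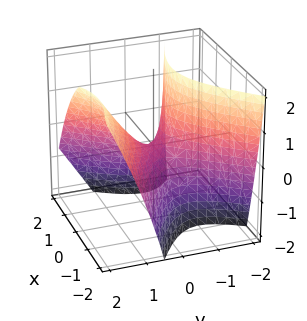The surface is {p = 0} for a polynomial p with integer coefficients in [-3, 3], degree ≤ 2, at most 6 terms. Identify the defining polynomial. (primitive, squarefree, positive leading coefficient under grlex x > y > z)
First, degree: the shape is more complex than any degree-1 surface, so deg p = 2.
Then, from the axis intercepts and sections: one z-axis crossing is at z = 0; it meets the x-axis at x = 0 (among the integer gridlines); one y-axis crossing is at y = 0.
Finally, these observations pin down the coefficients.

2*x^2 + 2*x*y - 3*y^2 + 2*y*z + 2*z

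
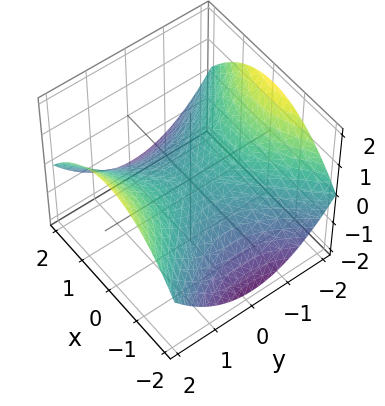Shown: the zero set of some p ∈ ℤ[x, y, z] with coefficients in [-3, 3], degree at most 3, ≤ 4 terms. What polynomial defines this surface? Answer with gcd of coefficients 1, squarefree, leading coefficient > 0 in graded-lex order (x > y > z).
First, the degree is 2 — a saddle surface; a quadric.
Then, symmetries: mirror symmetry x ↦ −x ⇒ only even powers of x; it's symmetric under y → −y, forcing even powers of y.
Next, reading off the gridlines: one x-axis crossing is at x = 0; one z-axis crossing is at z = 0.
Finally, matching integer coefficients to the picture gives p.

x^2 - y^2 + 3*z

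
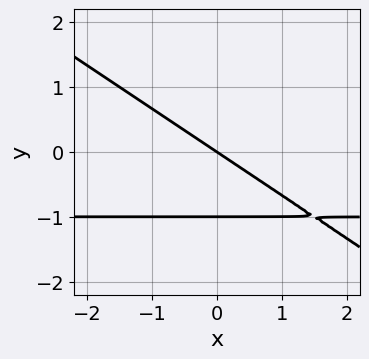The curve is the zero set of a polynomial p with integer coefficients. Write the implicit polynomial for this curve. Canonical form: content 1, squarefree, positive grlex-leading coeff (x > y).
2*x*y + 3*y^2 + 2*x + 3*y

The degree is 2 — a generic line meets the curve in up to 2 points.
Against the integer gridlines: the y-axis gridline crossings are at y ∈ {-1, 0}; it meets the x-axis at x = 0 (among the integer gridlines).
Matching integer coefficients to the picture gives p.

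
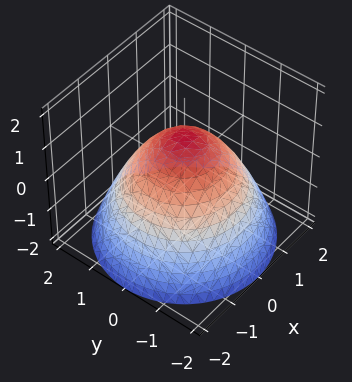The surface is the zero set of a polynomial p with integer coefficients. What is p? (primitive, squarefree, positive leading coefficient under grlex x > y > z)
2*x^2 + 2*y^2 + 3*z - 3

(a) The degree is 2 — a generic line meets the surface in up to 2 points.
(b) Symmetries: the surface is invariant under rotation about z: p = q(x² + y², z).
(c) Reading off the gridlines: one z-axis crossing is at z = 1; a circular section at z = 0 has radius between 1 and 2.
(d) Matching integer coefficients to the picture gives p.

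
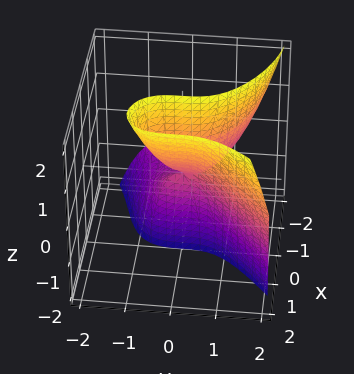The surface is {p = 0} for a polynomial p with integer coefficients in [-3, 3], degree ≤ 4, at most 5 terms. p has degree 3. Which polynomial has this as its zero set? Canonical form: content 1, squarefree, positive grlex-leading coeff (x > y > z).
x^3 - 2*y^3 + 3*x^2 - 3*x*z

First, deg p = 3. The shape is more complex than any degree-2 surface.
Next, reading off the gridlines: it crosses the y-axis at the gridline y = 0; it meets the x-axis at x = 0 (among the integer gridlines).
Finally, together with the visible shape, these determine p as stated. Check: (0, 0, 1) on the z-axis lies on the surface, and p(0, 0, 1) = 0. ✓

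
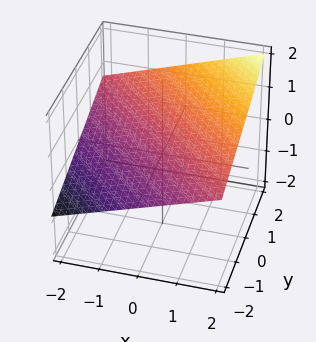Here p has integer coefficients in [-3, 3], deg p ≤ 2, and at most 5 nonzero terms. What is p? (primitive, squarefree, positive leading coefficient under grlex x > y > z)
(a) Degree: every cross-section is a straight line — this is a plane, so deg p = 1.
(b) Against the integer gridlines: it crosses the y-axis at the gridline y = -2; one x-axis crossing is at x = -2.
(c) The integer polynomial consistent with all of this is the stated p.

x + y - 3*z + 2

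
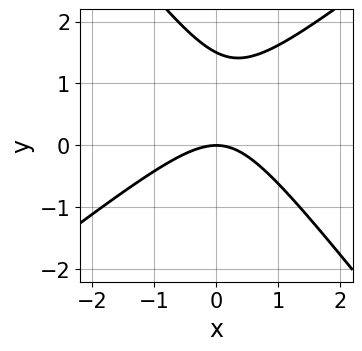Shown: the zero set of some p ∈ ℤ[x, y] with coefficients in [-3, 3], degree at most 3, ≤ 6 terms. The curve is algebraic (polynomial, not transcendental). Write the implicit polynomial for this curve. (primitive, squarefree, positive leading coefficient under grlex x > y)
2*x^2 - x*y - 2*y^2 + 3*y

(a) deg p = 2.
(b) From the axis intercepts and sections: it crosses the y-axis at the gridline y = 0; one x-axis crossing is at x = 0.
(c) The integer polynomial consistent with all of this is the stated p.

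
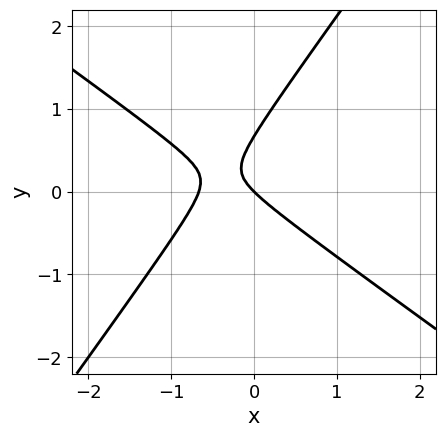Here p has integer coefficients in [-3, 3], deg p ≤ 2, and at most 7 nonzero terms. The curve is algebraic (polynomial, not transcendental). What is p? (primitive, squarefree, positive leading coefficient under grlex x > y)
3*x^2 + 2*x*y - 3*y^2 + 2*x + 2*y

(a) deg p = 2.
(b) Against the integer gridlines: it crosses the x-axis at the gridline x = 0; one y-axis crossing is at y = 0.
(c) Solving for integer coefficients yields p as stated.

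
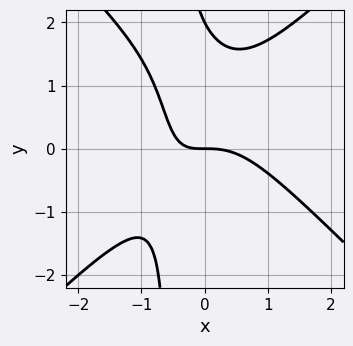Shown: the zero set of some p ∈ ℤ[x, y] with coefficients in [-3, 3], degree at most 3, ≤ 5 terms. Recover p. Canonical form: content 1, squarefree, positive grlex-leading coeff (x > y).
2*x^3 - 2*x*y^2 + 2*x*y - y^2 + 2*y

(a) Degree: a generic line meets the curve in up to 3 points, so deg p = 3.
(b) Checking where it meets the axes: it crosses the x-axis at the gridline x = 0; among the integer gridlines, it crosses the y-axis at y ∈ {0, 2}.
(c) Fitting integer coefficients to these (and the overall shape) gives p.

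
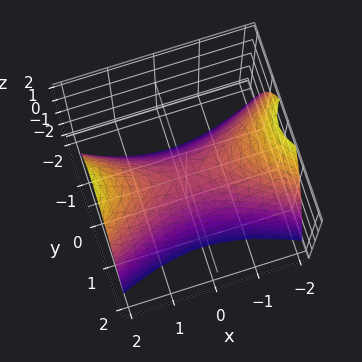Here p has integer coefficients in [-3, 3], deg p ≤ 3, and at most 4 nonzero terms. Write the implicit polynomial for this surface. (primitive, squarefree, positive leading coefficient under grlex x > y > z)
x^2 - 3*y^2 - 2*z

(a) Degree: a saddle surface; a quadric, so deg p = 2.
(b) Symmetries: mirror symmetry y ↦ −y ⇒ only even powers of y; it's symmetric under x → −x, forcing even powers of x.
(c) Checking where it meets the axes: one y-axis crossing is at y = 0; it meets the z-axis at z = 0 (among the integer gridlines); it crosses the x-axis at the gridline x = 0.
(d) The integer polynomial consistent with all of this is the stated p.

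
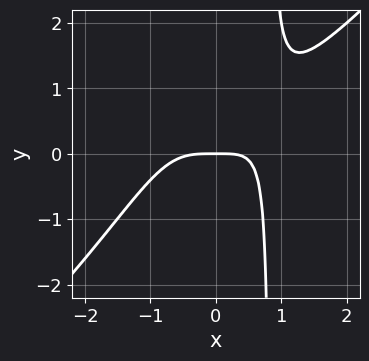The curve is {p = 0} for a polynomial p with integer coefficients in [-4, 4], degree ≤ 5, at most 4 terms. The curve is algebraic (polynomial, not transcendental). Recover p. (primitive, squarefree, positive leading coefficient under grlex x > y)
2*x^4 - 2*x^3*y - x*y + 2*y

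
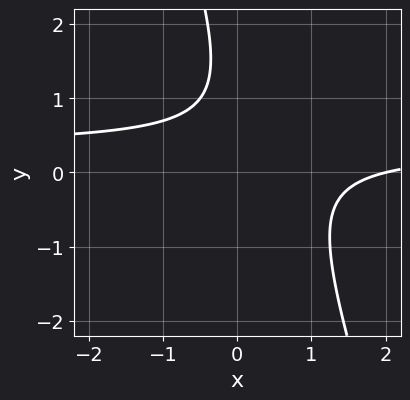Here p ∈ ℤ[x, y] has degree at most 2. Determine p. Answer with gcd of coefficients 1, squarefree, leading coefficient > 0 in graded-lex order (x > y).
First, degree: a generic line meets the curve in up to 2 points, so deg p = 2.
Next, observable constraints: it crosses the x-axis at the gridline x = 2; no y-intercept at any integer in the box.
Finally, solving for integer coefficients yields p as stated.

3*x*y + y^2 - x - 2*y + 2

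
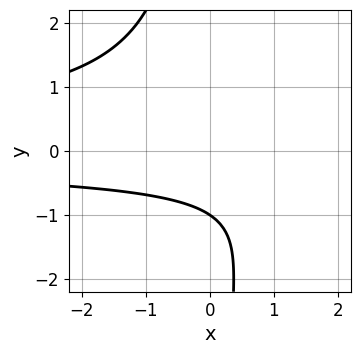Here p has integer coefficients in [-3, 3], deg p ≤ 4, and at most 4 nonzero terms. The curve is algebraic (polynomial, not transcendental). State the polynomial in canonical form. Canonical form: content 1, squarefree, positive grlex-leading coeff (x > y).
The degree is 3 — no degree-2 curve has this shape.
Against the integer gridlines: it meets the y-axis at y = -1 (among the integer gridlines); the curve avoids every integer x-axis point in the box.
Solving for integer coefficients yields p as stated.

2*x*y^2 + 3*y + 3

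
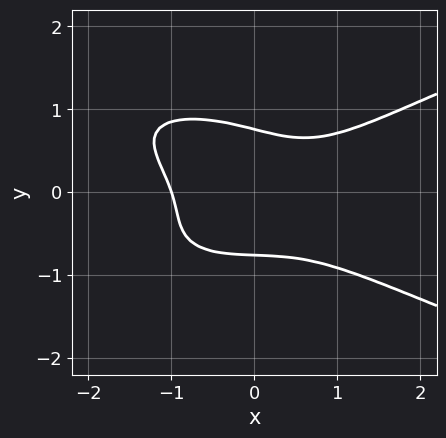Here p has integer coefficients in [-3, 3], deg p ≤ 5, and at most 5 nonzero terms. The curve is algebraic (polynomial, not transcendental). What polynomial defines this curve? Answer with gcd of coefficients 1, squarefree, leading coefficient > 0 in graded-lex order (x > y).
(a) The degree is 4 — no degree-3 curve has this shape.
(b) From the axis intercepts and sections: it meets the x-axis at x = -1 (among the integer gridlines).
(c) Solving for integer coefficients yields p as stated.

3*y^4 - x^3 + x*y^2 + x*y - 1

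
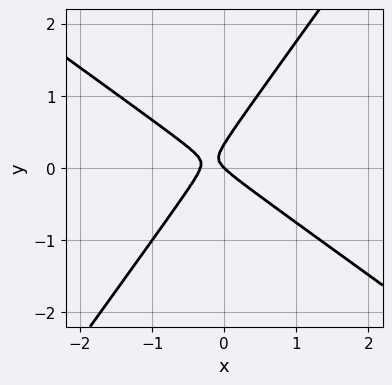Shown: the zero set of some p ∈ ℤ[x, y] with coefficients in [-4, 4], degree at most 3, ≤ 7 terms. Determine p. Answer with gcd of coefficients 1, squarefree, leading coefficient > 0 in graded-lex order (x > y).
3*x^2 + 2*x*y - 3*y^2 + x + y

Degree: a generic line meets the curve in up to 2 points, so deg p = 2.
Reading off the gridlines: it crosses the y-axis at the gridline y = 0; it crosses the x-axis at the gridline x = 0.
Putting this together gives p.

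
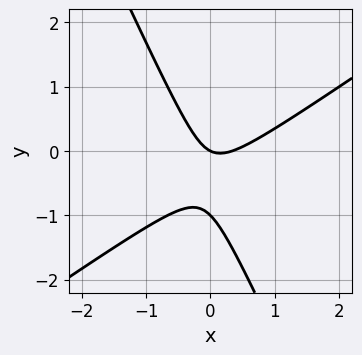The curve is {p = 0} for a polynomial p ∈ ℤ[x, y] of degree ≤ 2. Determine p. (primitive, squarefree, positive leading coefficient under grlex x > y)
3*x^2 - 3*x*y - 2*y^2 - x - 2*y

The degree is 2 — the shape is more complex than any degree-1 curve.
Against the integer gridlines: the y-axis gridline crossings are at y ∈ {-1, 0}; it crosses the x-axis at the gridline x = 0.
These observations pin down the coefficients.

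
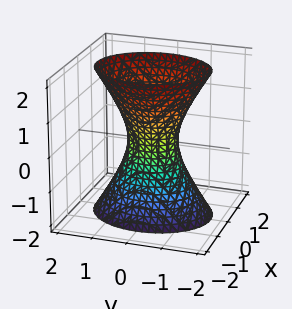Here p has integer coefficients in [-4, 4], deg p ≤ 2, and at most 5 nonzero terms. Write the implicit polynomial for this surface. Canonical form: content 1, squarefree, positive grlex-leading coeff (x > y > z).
3*x^2 + 2*y^2 - z^2 - 1

First, degree: one connected sheet with a waist; a quadric, so deg p = 2.
Next, symmetries: it's symmetric under x → −x, forcing even powers of x; the z ↦ −z reflection is a symmetry, so z appears only in even powers; mirror symmetry y ↦ −y ⇒ only even powers of y.
Then, against the integer gridlines: the surface avoids every integer z-axis point in the box.
Finally, fitting integer coefficients to these (and the overall shape) gives p.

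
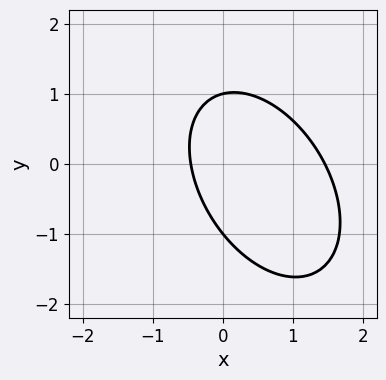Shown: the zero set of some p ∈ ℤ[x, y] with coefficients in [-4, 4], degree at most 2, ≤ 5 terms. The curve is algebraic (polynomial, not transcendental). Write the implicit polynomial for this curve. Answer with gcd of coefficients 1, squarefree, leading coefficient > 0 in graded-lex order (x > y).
3*x^2 + 2*x*y + 2*y^2 - 3*x - 2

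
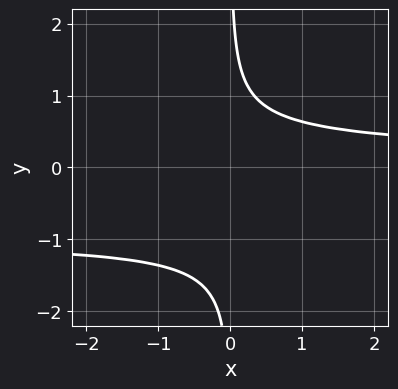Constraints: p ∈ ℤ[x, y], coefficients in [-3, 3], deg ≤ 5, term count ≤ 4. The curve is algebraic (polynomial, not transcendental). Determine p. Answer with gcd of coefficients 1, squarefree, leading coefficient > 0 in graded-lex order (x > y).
3*x*y^3 + 3*x*y^2 - 2

(a) deg p = 4. A generic line meets the curve in up to 4 points.
(b) Checking where it meets the axes: it misses every integer gridline on the y-axis; it misses every integer gridline on the x-axis.
(c) These observations pin down the coefficients.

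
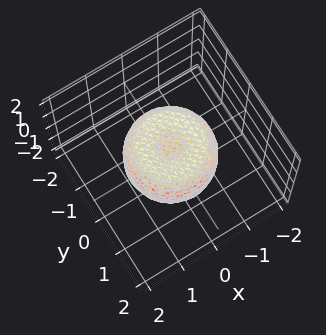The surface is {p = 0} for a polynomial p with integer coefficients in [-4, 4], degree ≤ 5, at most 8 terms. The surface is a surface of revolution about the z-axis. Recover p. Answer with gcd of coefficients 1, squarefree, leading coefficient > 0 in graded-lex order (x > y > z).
1. The degree is 4 — the shape is more complex than any degree-3 surface.
2. By symmetry, the surface is invariant under rotation about z: p = q(x² + y², z).
3. Reading off the gridlines: a circular section at z = 0 has radius between 1 and 2.
4. Putting this together gives p.

2*x^4 + 4*x^2*y^2 + 2*y^4 - 2*x^2 - 2*y^2 + 2*z^2 - 1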